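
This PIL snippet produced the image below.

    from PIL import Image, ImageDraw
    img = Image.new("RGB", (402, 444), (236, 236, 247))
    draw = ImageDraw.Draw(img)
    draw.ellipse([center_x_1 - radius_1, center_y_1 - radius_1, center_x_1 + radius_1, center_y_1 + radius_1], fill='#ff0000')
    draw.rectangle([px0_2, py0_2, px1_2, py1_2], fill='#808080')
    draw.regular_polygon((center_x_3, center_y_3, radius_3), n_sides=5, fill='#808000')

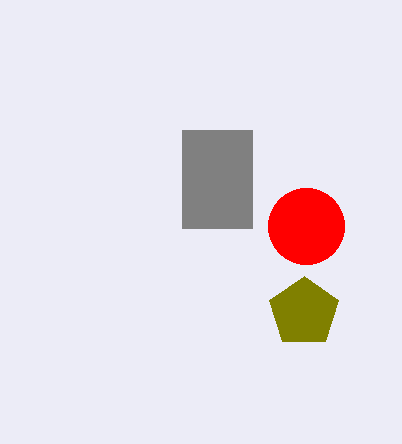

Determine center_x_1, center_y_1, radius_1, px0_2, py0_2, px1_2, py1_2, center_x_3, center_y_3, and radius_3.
center_x_1 = 306
center_y_1 = 226
radius_1 = 38
px0_2 = 182
py0_2 = 130
px1_2 = 252
py1_2 = 228
center_x_3 = 304
center_y_3 = 312
radius_3 = 36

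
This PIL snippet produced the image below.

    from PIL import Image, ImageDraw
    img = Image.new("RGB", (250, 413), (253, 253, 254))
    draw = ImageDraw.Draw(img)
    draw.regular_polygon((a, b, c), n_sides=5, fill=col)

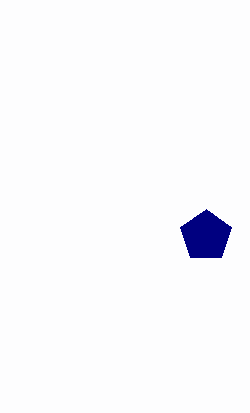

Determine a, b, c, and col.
a = 206
b = 236
c = 27
col = 'navy'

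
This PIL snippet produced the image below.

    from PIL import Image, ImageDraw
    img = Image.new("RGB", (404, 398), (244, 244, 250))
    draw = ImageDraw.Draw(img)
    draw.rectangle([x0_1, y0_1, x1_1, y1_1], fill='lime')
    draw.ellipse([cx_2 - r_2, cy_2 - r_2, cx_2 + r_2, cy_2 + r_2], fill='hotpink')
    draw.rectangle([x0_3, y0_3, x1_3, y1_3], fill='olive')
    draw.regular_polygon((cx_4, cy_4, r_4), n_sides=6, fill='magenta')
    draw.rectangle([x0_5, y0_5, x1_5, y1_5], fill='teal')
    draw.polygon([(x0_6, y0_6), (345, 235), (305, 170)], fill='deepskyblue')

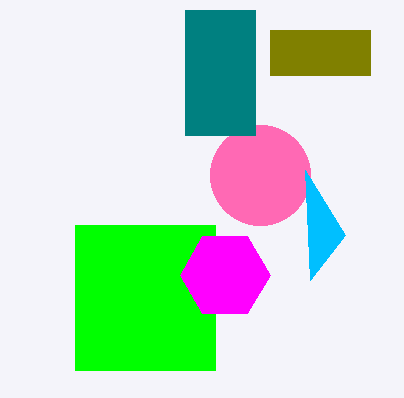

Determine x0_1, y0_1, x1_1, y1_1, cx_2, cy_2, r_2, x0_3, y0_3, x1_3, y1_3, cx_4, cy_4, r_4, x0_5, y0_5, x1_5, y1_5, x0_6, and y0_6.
x0_1 = 75; y0_1 = 225; x1_1 = 215; y1_1 = 370; cx_2 = 260; cy_2 = 175; r_2 = 50; x0_3 = 270; y0_3 = 30; x1_3 = 370; y1_3 = 75; cx_4 = 225; cy_4 = 275; r_4 = 45; x0_5 = 185; y0_5 = 10; x1_5 = 255; y1_5 = 135; x0_6 = 310; y0_6 = 280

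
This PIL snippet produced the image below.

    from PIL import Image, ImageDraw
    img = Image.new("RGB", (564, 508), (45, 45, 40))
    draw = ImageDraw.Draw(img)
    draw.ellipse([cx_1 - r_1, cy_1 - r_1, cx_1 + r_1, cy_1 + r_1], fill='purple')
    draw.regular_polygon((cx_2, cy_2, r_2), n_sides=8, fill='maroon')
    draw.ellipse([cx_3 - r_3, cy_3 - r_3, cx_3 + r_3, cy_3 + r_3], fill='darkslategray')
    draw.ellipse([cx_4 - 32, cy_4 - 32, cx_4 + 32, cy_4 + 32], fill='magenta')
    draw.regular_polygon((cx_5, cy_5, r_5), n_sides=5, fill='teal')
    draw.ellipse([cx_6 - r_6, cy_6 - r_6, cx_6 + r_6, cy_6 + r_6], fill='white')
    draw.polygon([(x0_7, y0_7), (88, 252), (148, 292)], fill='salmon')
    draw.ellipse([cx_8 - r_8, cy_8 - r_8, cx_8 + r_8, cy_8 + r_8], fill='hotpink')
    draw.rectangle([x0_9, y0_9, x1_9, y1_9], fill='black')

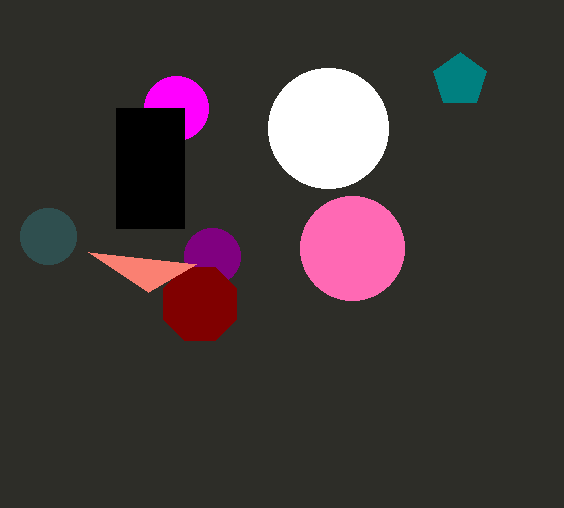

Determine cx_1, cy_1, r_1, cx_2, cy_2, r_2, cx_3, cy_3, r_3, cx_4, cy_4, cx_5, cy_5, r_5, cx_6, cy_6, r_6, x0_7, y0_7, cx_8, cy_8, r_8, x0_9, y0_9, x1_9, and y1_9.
cx_1 = 212
cy_1 = 256
r_1 = 28
cx_2 = 200
cy_2 = 304
r_2 = 40
cx_3 = 48
cy_3 = 236
r_3 = 28
cx_4 = 176
cy_4 = 108
cx_5 = 460
cy_5 = 80
r_5 = 28
cx_6 = 328
cy_6 = 128
r_6 = 60
x0_7 = 196
y0_7 = 264
cx_8 = 352
cy_8 = 248
r_8 = 52
x0_9 = 116
y0_9 = 108
x1_9 = 184
y1_9 = 228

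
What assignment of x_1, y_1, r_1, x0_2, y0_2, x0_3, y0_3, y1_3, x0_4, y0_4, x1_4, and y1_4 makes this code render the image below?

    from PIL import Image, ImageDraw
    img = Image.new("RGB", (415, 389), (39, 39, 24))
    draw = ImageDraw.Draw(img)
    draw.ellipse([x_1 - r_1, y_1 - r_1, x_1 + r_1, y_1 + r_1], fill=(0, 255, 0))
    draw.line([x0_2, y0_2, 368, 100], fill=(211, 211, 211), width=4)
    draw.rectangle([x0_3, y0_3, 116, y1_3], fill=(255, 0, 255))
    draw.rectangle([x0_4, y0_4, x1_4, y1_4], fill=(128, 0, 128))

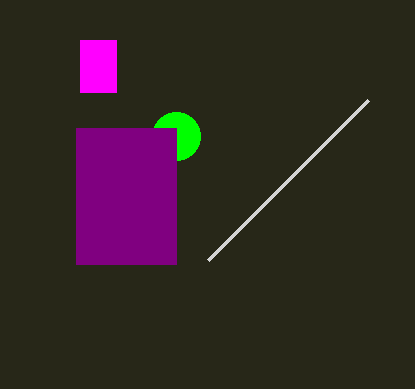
x_1 = 176
y_1 = 136
r_1 = 24
x0_2 = 208
y0_2 = 260
x0_3 = 80
y0_3 = 40
y1_3 = 92
x0_4 = 76
y0_4 = 128
x1_4 = 176
y1_4 = 264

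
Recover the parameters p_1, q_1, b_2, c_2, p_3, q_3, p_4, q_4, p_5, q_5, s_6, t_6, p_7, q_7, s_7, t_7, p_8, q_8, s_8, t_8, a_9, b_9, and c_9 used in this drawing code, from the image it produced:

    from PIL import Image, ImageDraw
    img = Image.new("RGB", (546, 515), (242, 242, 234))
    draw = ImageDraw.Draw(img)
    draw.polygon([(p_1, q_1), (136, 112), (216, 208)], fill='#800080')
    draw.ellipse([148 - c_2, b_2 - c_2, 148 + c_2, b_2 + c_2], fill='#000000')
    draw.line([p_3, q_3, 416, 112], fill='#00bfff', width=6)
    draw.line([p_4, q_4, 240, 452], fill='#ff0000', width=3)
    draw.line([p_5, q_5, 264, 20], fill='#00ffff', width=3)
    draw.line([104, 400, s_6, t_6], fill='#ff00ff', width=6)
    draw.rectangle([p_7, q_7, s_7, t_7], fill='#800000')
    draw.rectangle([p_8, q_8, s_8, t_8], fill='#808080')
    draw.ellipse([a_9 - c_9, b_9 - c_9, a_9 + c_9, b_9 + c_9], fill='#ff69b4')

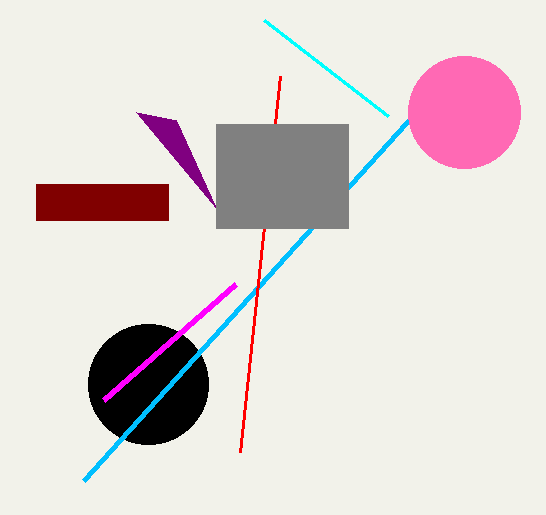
p_1 = 176, q_1 = 120, b_2 = 384, c_2 = 60, p_3 = 84, q_3 = 480, p_4 = 280, q_4 = 76, p_5 = 388, q_5 = 116, s_6 = 236, t_6 = 284, p_7 = 36, q_7 = 184, s_7 = 168, t_7 = 220, p_8 = 216, q_8 = 124, s_8 = 348, t_8 = 228, a_9 = 464, b_9 = 112, c_9 = 56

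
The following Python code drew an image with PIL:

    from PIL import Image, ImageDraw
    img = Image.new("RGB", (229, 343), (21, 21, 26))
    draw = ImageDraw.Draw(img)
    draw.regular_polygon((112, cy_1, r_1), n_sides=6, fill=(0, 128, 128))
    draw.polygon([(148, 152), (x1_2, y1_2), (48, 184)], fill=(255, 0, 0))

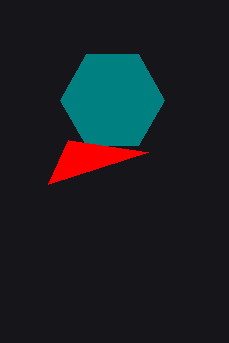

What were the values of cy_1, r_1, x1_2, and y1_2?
cy_1 = 100, r_1 = 52, x1_2 = 68, y1_2 = 140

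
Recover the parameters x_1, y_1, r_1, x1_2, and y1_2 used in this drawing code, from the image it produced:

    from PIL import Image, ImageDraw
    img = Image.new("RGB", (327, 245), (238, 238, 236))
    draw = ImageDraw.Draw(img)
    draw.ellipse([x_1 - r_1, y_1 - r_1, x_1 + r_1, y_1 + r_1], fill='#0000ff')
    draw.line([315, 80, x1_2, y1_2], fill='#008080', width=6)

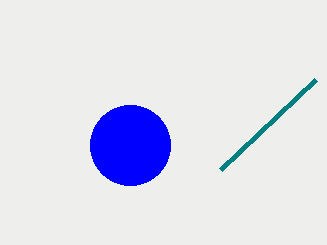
x_1 = 130
y_1 = 145
r_1 = 40
x1_2 = 220
y1_2 = 170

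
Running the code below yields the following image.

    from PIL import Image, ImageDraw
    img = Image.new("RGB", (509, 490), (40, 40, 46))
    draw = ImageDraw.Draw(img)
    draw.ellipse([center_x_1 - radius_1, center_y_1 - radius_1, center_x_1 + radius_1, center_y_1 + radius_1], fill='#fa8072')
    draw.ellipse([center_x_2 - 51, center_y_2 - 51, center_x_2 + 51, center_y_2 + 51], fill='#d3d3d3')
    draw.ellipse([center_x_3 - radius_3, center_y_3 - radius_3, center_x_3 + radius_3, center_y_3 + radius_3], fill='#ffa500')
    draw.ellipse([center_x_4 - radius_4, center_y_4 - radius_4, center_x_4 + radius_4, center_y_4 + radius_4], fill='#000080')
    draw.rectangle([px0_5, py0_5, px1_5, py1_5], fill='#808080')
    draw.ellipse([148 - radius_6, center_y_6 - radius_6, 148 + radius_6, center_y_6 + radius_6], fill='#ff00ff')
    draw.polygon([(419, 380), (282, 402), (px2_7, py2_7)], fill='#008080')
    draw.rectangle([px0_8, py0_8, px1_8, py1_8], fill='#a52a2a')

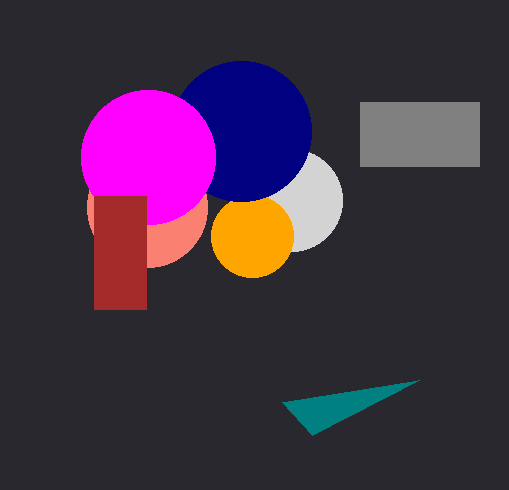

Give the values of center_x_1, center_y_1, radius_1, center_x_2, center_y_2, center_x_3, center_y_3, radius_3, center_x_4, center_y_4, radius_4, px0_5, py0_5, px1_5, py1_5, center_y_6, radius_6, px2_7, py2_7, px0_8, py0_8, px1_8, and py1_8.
center_x_1 = 147, center_y_1 = 207, radius_1 = 60, center_x_2 = 291, center_y_2 = 200, center_x_3 = 252, center_y_3 = 236, radius_3 = 41, center_x_4 = 241, center_y_4 = 131, radius_4 = 70, px0_5 = 360, py0_5 = 102, px1_5 = 479, py1_5 = 166, center_y_6 = 157, radius_6 = 67, px2_7 = 312, py2_7 = 435, px0_8 = 94, py0_8 = 196, px1_8 = 146, py1_8 = 309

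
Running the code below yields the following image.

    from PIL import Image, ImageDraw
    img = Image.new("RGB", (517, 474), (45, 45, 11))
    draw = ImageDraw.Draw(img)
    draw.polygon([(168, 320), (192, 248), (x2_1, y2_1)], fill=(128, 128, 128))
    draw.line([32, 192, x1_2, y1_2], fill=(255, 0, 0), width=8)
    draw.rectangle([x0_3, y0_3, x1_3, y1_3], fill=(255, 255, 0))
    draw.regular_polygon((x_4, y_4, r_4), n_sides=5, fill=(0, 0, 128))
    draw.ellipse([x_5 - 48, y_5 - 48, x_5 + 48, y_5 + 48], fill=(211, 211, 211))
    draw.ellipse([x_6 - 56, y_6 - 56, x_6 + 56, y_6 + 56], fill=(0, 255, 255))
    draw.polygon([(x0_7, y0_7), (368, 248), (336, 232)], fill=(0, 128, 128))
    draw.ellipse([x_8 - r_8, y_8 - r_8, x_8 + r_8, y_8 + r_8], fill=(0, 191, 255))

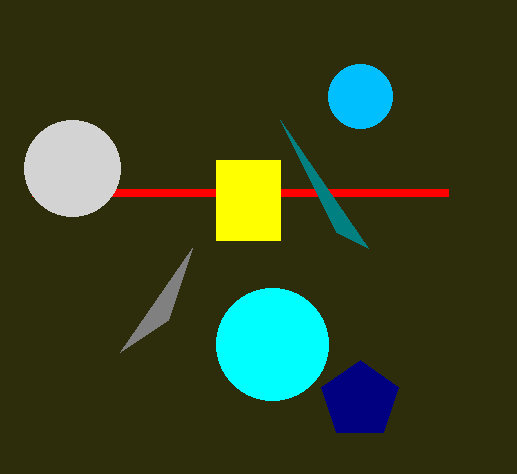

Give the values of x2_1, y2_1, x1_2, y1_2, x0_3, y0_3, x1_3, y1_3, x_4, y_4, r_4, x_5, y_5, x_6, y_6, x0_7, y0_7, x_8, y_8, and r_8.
x2_1 = 120, y2_1 = 352, x1_2 = 448, y1_2 = 192, x0_3 = 216, y0_3 = 160, x1_3 = 280, y1_3 = 240, x_4 = 360, y_4 = 400, r_4 = 40, x_5 = 72, y_5 = 168, x_6 = 272, y_6 = 344, x0_7 = 280, y0_7 = 120, x_8 = 360, y_8 = 96, r_8 = 32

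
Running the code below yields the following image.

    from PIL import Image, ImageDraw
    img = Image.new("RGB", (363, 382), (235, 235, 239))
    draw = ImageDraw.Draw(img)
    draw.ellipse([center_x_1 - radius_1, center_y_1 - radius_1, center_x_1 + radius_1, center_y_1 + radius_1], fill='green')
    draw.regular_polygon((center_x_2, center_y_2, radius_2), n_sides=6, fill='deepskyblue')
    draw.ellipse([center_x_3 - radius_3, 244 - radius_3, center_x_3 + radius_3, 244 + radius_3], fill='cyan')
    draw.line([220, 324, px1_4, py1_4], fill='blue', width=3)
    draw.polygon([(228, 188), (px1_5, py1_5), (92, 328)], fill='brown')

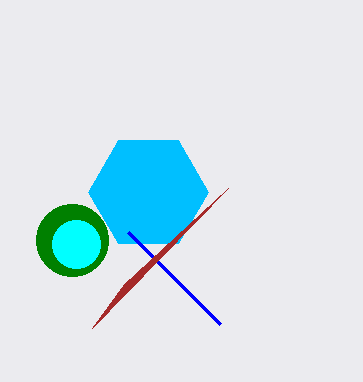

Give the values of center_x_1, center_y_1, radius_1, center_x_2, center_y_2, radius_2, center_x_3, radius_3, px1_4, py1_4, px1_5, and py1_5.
center_x_1 = 72
center_y_1 = 240
radius_1 = 36
center_x_2 = 148
center_y_2 = 192
radius_2 = 60
center_x_3 = 76
radius_3 = 24
px1_4 = 128
py1_4 = 232
px1_5 = 124
py1_5 = 284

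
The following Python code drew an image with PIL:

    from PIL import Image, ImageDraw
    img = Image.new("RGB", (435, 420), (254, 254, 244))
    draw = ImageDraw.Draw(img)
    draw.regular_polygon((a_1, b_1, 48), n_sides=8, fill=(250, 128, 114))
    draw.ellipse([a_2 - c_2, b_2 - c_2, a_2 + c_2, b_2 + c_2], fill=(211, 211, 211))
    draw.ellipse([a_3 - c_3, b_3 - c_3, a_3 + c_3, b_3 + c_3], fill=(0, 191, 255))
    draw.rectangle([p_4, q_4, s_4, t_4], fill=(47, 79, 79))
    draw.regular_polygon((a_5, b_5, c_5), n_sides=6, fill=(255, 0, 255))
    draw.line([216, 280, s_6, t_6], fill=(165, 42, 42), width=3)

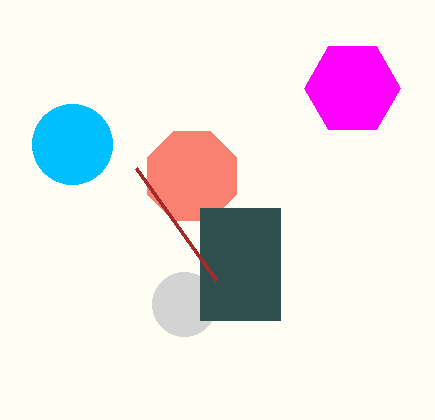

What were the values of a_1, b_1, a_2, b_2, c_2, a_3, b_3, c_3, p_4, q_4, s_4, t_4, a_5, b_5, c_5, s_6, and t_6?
a_1 = 192; b_1 = 176; a_2 = 184; b_2 = 304; c_2 = 32; a_3 = 72; b_3 = 144; c_3 = 40; p_4 = 200; q_4 = 208; s_4 = 280; t_4 = 320; a_5 = 352; b_5 = 88; c_5 = 48; s_6 = 136; t_6 = 168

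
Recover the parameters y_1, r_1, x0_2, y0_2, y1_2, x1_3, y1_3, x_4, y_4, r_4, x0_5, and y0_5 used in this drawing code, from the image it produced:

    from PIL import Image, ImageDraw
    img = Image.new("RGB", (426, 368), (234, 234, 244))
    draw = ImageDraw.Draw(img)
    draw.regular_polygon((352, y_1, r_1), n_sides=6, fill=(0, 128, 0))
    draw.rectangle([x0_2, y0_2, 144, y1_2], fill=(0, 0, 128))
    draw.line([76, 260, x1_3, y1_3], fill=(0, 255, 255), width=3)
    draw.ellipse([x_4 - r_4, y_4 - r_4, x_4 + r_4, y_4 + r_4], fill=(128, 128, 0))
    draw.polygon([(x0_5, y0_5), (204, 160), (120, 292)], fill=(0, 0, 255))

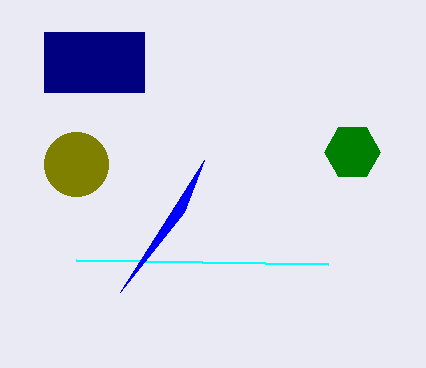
y_1 = 152; r_1 = 28; x0_2 = 44; y0_2 = 32; y1_2 = 92; x1_3 = 328; y1_3 = 264; x_4 = 76; y_4 = 164; r_4 = 32; x0_5 = 184; y0_5 = 212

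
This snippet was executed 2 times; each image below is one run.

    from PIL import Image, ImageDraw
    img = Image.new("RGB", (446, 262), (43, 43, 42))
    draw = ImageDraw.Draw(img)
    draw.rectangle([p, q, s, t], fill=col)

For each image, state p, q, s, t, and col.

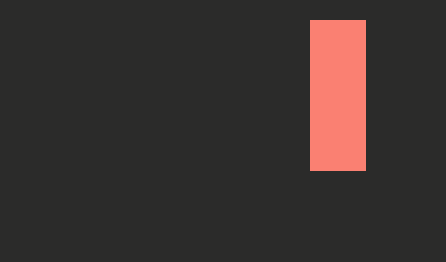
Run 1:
p = 310; q = 20; s = 365; t = 170; col = 'salmon'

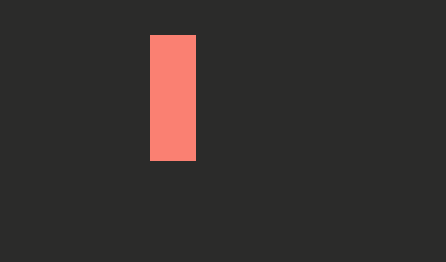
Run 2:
p = 150; q = 35; s = 195; t = 160; col = 'salmon'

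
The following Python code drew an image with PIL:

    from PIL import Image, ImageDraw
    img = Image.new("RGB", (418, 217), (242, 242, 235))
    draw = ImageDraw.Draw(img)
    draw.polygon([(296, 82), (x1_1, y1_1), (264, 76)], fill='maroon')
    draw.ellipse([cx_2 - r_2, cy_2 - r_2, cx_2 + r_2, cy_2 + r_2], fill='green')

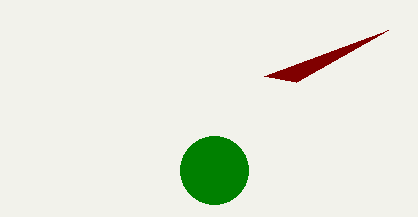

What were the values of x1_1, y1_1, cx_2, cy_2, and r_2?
x1_1 = 388, y1_1 = 30, cx_2 = 214, cy_2 = 170, r_2 = 34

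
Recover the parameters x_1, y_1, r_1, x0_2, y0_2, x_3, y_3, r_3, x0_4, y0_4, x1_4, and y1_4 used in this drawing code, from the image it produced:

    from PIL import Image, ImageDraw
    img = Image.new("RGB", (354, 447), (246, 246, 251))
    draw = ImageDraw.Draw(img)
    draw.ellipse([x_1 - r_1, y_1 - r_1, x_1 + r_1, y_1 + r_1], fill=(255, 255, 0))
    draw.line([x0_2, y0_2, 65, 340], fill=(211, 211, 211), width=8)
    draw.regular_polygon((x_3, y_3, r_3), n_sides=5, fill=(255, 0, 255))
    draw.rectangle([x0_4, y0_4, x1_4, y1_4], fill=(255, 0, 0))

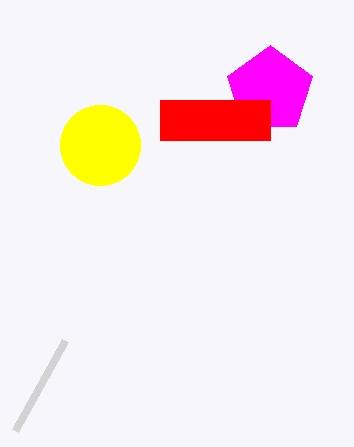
x_1 = 100; y_1 = 145; r_1 = 40; x0_2 = 15; y0_2 = 430; x_3 = 270; y_3 = 90; r_3 = 45; x0_4 = 160; y0_4 = 100; x1_4 = 270; y1_4 = 140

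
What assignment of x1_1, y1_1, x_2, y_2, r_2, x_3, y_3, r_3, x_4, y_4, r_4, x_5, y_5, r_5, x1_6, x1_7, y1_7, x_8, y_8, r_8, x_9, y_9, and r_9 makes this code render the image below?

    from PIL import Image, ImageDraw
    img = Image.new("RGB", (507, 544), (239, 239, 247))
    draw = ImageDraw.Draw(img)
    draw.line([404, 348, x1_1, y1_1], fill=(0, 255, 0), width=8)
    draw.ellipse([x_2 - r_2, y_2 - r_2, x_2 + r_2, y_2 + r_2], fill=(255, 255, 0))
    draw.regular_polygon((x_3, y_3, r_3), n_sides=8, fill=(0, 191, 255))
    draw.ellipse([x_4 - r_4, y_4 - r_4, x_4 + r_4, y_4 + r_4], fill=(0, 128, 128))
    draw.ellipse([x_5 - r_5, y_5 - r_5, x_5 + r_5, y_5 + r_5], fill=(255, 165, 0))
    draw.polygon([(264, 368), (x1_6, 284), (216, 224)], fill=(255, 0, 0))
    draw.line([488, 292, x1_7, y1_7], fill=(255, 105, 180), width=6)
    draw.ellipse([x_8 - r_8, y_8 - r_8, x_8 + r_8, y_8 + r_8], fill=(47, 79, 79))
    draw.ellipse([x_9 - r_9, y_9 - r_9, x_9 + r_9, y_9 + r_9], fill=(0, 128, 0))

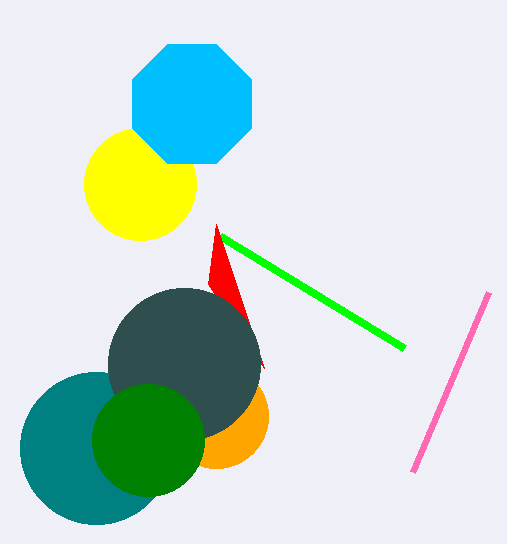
x1_1 = 220
y1_1 = 236
x_2 = 140
y_2 = 184
r_2 = 56
x_3 = 192
y_3 = 104
r_3 = 64
x_4 = 96
y_4 = 448
r_4 = 76
x_5 = 216
y_5 = 416
r_5 = 52
x1_6 = 208
x1_7 = 412
y1_7 = 472
x_8 = 184
y_8 = 364
r_8 = 76
x_9 = 148
y_9 = 440
r_9 = 56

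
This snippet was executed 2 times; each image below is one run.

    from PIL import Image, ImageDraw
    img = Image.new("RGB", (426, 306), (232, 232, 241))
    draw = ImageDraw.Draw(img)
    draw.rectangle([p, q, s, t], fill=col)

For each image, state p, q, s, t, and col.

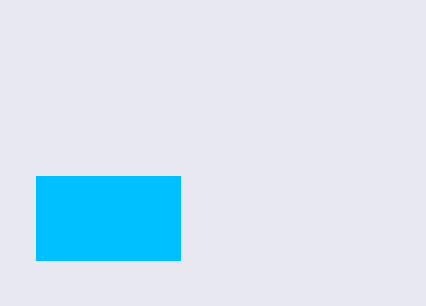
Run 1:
p = 36
q = 176
s = 180
t = 260
col = 'deepskyblue'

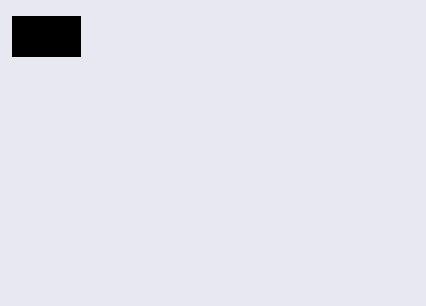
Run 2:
p = 12, q = 16, s = 80, t = 56, col = 'black'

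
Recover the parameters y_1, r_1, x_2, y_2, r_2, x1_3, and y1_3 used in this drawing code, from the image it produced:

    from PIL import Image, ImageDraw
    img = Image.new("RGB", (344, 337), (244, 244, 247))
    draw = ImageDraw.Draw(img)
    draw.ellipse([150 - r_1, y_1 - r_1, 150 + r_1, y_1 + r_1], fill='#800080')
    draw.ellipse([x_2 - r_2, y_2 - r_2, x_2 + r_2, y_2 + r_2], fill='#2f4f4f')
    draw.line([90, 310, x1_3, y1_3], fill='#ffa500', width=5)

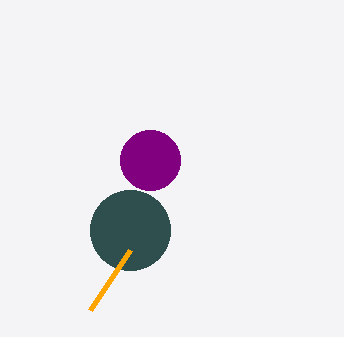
y_1 = 160, r_1 = 30, x_2 = 130, y_2 = 230, r_2 = 40, x1_3 = 130, y1_3 = 250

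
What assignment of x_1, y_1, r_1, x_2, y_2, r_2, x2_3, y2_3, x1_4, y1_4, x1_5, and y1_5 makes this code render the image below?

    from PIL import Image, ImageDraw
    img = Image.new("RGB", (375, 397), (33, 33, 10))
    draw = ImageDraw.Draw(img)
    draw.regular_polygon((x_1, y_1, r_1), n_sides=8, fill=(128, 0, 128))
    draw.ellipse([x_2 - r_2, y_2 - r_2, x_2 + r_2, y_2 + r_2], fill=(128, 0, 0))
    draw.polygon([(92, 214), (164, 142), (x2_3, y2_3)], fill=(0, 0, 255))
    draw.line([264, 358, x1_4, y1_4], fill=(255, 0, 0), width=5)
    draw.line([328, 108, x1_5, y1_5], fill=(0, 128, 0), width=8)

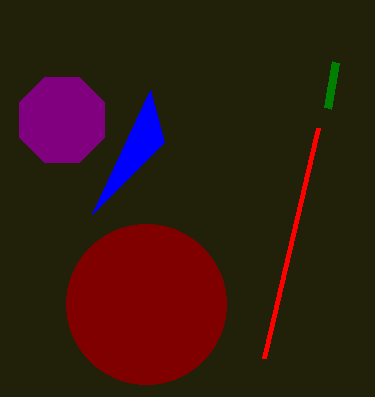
x_1 = 62; y_1 = 120; r_1 = 46; x_2 = 146; y_2 = 304; r_2 = 80; x2_3 = 150; y2_3 = 90; x1_4 = 318; y1_4 = 128; x1_5 = 336; y1_5 = 62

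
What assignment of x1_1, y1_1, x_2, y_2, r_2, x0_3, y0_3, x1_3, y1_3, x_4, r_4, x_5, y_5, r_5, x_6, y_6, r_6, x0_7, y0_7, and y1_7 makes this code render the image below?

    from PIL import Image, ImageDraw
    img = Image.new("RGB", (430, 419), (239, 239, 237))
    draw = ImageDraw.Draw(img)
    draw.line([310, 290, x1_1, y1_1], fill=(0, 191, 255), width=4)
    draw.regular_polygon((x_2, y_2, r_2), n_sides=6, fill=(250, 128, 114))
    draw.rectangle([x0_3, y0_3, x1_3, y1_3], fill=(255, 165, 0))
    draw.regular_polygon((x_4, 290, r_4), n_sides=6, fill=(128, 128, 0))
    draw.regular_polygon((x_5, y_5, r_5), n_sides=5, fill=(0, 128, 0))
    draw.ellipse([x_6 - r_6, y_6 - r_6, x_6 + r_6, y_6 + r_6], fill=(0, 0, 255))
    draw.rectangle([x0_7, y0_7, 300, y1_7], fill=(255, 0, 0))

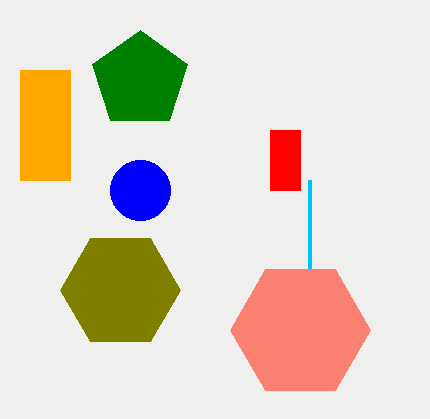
x1_1 = 310; y1_1 = 180; x_2 = 300; y_2 = 330; r_2 = 70; x0_3 = 20; y0_3 = 70; x1_3 = 70; y1_3 = 180; x_4 = 120; r_4 = 60; x_5 = 140; y_5 = 80; r_5 = 50; x_6 = 140; y_6 = 190; r_6 = 30; x0_7 = 270; y0_7 = 130; y1_7 = 190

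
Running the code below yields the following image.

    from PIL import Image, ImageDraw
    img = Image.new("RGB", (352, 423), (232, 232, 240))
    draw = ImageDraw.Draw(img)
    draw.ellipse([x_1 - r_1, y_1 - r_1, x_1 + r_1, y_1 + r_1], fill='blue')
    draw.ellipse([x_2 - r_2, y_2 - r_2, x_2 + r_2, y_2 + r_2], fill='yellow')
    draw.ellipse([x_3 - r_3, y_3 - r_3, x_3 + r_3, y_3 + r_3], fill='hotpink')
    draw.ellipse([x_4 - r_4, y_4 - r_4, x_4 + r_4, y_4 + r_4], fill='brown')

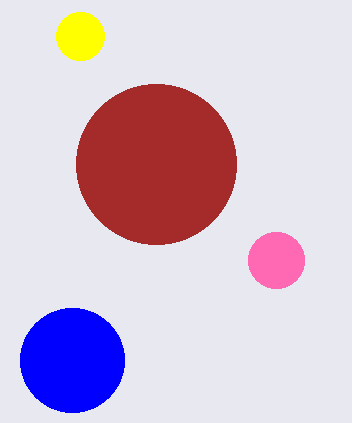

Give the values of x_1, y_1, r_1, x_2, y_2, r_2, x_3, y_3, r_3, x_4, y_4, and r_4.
x_1 = 72; y_1 = 360; r_1 = 52; x_2 = 80; y_2 = 36; r_2 = 24; x_3 = 276; y_3 = 260; r_3 = 28; x_4 = 156; y_4 = 164; r_4 = 80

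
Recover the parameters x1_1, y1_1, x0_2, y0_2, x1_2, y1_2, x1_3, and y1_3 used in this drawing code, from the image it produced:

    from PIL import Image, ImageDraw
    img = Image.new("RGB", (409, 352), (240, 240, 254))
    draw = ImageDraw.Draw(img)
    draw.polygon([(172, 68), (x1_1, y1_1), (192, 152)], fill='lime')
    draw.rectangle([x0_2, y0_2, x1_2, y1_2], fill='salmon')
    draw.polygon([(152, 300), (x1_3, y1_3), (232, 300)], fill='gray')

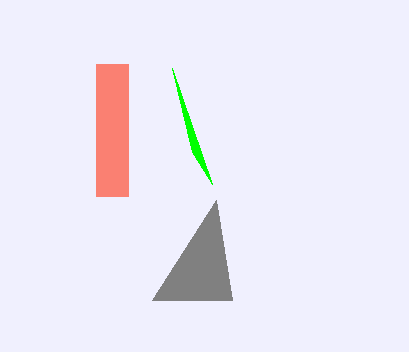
x1_1 = 212
y1_1 = 184
x0_2 = 96
y0_2 = 64
x1_2 = 128
y1_2 = 196
x1_3 = 216
y1_3 = 200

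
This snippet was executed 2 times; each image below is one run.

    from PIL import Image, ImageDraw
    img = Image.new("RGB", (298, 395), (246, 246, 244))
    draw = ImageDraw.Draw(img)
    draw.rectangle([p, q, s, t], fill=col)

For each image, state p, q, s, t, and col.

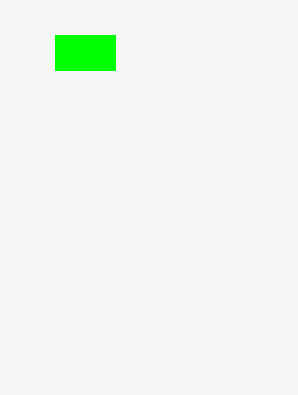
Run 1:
p = 55; q = 35; s = 115; t = 70; col = 'lime'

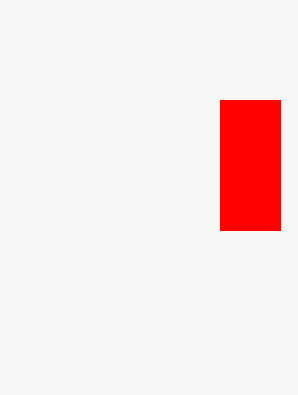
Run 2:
p = 220; q = 100; s = 280; t = 230; col = 'red'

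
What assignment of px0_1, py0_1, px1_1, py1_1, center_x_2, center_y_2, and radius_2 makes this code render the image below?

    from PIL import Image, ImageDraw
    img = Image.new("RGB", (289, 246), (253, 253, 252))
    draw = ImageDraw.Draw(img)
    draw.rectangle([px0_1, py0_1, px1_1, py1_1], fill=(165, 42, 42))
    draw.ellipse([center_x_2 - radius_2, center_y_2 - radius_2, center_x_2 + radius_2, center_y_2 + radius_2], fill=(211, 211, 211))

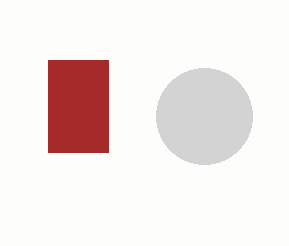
px0_1 = 48
py0_1 = 60
px1_1 = 108
py1_1 = 152
center_x_2 = 204
center_y_2 = 116
radius_2 = 48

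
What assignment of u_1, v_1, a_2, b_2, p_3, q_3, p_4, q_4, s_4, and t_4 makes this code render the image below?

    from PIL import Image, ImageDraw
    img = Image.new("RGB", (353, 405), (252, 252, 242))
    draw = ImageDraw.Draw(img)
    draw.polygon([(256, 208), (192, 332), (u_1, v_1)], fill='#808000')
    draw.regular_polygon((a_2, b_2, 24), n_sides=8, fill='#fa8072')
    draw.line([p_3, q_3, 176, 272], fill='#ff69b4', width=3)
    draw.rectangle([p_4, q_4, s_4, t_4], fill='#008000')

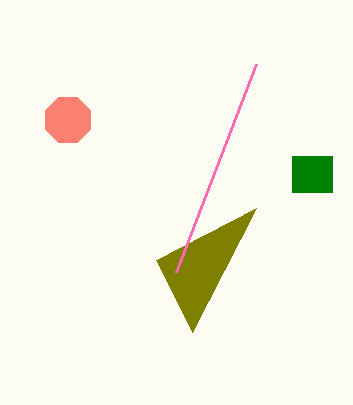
u_1 = 156
v_1 = 260
a_2 = 68
b_2 = 120
p_3 = 256
q_3 = 64
p_4 = 292
q_4 = 156
s_4 = 332
t_4 = 192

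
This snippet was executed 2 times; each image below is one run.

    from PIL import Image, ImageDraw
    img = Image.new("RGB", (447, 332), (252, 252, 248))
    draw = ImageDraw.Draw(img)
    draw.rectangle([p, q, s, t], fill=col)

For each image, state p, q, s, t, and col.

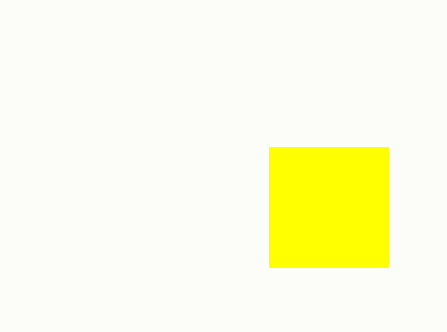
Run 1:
p = 269, q = 147, s = 388, t = 267, col = 'yellow'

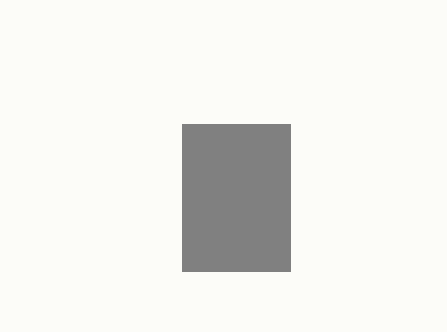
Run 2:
p = 182; q = 124; s = 290; t = 271; col = 'gray'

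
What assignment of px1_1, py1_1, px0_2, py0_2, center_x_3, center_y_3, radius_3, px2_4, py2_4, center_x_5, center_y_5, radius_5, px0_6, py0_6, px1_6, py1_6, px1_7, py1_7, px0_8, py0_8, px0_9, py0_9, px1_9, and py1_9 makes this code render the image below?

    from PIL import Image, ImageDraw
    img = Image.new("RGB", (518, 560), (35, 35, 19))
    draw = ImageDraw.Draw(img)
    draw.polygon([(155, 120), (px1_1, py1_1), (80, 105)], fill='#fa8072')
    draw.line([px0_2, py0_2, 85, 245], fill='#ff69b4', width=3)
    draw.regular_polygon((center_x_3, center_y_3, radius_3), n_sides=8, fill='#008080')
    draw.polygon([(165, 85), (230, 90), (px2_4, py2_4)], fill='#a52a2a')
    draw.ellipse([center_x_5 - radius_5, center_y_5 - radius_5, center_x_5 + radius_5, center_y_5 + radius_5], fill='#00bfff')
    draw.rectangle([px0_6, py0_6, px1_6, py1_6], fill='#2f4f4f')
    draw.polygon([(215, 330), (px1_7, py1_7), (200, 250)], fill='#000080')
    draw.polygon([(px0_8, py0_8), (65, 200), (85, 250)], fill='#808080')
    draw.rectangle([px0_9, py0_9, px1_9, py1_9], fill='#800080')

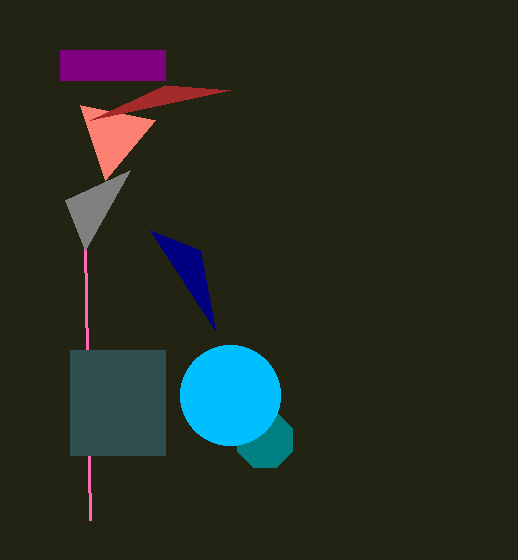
px1_1 = 105; py1_1 = 180; px0_2 = 90; py0_2 = 520; center_x_3 = 265; center_y_3 = 440; radius_3 = 30; px2_4 = 90; py2_4 = 120; center_x_5 = 230; center_y_5 = 395; radius_5 = 50; px0_6 = 70; py0_6 = 350; px1_6 = 165; py1_6 = 455; px1_7 = 150; py1_7 = 230; px0_8 = 130; py0_8 = 170; px0_9 = 60; py0_9 = 50; px1_9 = 165; py1_9 = 80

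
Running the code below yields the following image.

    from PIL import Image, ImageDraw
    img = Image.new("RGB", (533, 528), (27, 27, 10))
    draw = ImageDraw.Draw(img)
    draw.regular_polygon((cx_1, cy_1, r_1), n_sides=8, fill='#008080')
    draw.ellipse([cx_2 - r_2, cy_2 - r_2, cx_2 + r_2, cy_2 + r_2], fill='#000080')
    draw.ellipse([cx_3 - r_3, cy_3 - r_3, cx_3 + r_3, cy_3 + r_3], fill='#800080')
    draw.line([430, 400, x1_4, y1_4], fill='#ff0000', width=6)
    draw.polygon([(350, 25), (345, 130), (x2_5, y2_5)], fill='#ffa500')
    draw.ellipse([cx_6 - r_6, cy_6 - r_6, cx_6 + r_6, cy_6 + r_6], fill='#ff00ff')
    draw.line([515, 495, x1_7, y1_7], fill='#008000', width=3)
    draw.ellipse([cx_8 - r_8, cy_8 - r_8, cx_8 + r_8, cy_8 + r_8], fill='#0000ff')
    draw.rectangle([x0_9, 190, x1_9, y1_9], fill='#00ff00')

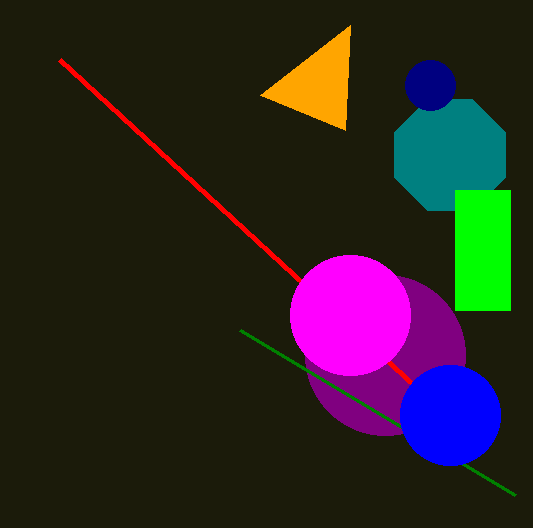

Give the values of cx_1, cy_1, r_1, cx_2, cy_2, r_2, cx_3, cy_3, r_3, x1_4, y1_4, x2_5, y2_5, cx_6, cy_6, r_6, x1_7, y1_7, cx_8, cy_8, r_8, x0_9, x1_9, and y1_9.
cx_1 = 450; cy_1 = 155; r_1 = 60; cx_2 = 430; cy_2 = 85; r_2 = 25; cx_3 = 385; cy_3 = 355; r_3 = 80; x1_4 = 60; y1_4 = 60; x2_5 = 260; y2_5 = 95; cx_6 = 350; cy_6 = 315; r_6 = 60; x1_7 = 240; y1_7 = 330; cx_8 = 450; cy_8 = 415; r_8 = 50; x0_9 = 455; x1_9 = 510; y1_9 = 310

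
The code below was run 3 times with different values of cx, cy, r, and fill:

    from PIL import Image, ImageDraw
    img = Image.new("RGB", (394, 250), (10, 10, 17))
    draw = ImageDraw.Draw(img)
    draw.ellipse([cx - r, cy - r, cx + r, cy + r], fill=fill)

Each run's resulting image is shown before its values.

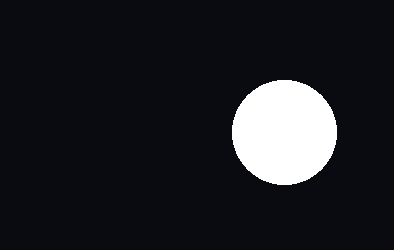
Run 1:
cx = 284, cy = 132, r = 52, fill = 'white'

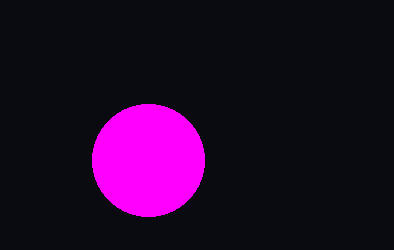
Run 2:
cx = 148; cy = 160; r = 56; fill = 'magenta'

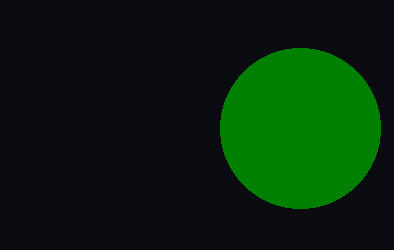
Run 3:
cx = 300
cy = 128
r = 80
fill = 'green'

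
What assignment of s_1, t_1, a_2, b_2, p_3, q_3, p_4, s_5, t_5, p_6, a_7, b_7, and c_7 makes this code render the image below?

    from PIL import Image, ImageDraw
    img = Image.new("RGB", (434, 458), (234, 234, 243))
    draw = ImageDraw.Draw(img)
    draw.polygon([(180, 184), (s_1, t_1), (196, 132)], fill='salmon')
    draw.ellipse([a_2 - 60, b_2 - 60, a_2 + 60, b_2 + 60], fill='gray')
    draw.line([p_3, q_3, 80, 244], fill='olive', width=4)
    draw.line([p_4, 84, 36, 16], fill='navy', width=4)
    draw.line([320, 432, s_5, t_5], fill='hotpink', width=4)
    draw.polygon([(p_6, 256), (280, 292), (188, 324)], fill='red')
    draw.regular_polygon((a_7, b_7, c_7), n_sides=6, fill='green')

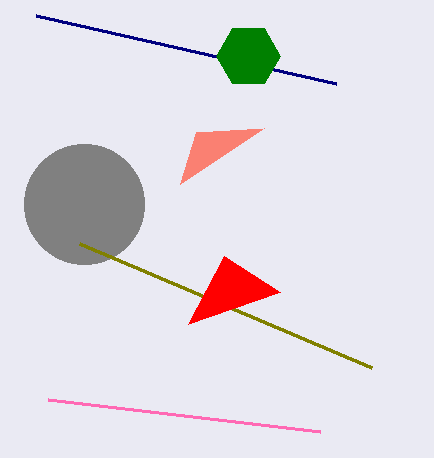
s_1 = 264, t_1 = 128, a_2 = 84, b_2 = 204, p_3 = 372, q_3 = 368, p_4 = 336, s_5 = 48, t_5 = 400, p_6 = 224, a_7 = 248, b_7 = 56, c_7 = 32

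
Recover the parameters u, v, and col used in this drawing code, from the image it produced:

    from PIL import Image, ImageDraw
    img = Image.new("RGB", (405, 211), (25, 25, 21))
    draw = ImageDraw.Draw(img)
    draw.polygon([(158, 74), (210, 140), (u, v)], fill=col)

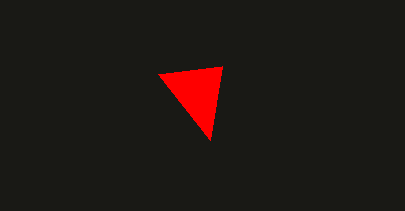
u = 222; v = 66; col = 'red'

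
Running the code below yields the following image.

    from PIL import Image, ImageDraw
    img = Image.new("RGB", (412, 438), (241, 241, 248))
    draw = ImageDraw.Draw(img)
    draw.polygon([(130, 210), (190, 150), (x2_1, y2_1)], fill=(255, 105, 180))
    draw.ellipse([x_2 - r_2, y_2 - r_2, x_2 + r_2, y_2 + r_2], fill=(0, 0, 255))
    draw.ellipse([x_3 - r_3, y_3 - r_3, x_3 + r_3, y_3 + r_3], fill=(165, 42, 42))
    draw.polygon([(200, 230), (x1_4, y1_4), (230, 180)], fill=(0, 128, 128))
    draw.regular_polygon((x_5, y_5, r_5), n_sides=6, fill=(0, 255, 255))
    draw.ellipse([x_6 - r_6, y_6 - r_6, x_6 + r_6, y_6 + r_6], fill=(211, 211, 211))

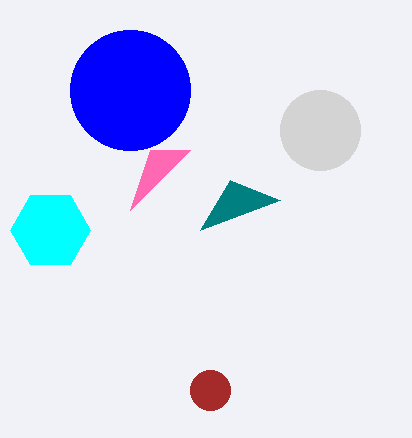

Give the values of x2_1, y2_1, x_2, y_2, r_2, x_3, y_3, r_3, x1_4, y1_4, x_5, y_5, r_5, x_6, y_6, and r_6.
x2_1 = 150; y2_1 = 150; x_2 = 130; y_2 = 90; r_2 = 60; x_3 = 210; y_3 = 390; r_3 = 20; x1_4 = 280; y1_4 = 200; x_5 = 50; y_5 = 230; r_5 = 40; x_6 = 320; y_6 = 130; r_6 = 40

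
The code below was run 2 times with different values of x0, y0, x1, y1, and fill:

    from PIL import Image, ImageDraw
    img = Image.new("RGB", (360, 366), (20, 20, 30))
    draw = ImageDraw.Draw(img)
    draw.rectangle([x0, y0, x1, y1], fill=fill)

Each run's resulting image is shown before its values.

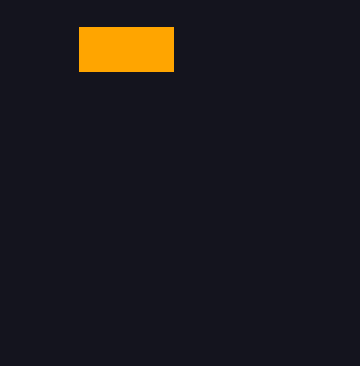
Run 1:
x0 = 79, y0 = 27, x1 = 173, y1 = 71, fill = 'orange'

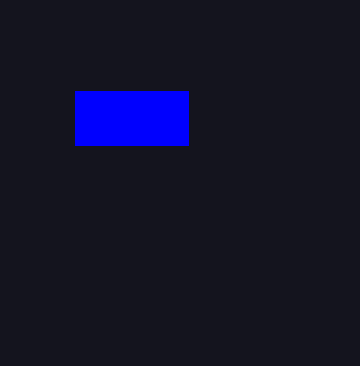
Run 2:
x0 = 75
y0 = 91
x1 = 188
y1 = 145
fill = 'blue'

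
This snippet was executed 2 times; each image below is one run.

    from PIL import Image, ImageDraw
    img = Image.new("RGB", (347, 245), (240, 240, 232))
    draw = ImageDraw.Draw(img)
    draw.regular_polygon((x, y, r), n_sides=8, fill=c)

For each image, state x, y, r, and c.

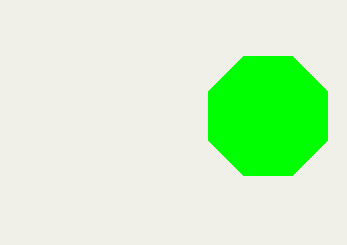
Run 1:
x = 268, y = 116, r = 64, c = 'lime'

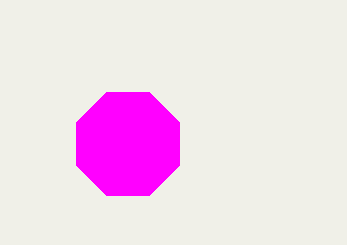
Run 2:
x = 128, y = 144, r = 56, c = 'magenta'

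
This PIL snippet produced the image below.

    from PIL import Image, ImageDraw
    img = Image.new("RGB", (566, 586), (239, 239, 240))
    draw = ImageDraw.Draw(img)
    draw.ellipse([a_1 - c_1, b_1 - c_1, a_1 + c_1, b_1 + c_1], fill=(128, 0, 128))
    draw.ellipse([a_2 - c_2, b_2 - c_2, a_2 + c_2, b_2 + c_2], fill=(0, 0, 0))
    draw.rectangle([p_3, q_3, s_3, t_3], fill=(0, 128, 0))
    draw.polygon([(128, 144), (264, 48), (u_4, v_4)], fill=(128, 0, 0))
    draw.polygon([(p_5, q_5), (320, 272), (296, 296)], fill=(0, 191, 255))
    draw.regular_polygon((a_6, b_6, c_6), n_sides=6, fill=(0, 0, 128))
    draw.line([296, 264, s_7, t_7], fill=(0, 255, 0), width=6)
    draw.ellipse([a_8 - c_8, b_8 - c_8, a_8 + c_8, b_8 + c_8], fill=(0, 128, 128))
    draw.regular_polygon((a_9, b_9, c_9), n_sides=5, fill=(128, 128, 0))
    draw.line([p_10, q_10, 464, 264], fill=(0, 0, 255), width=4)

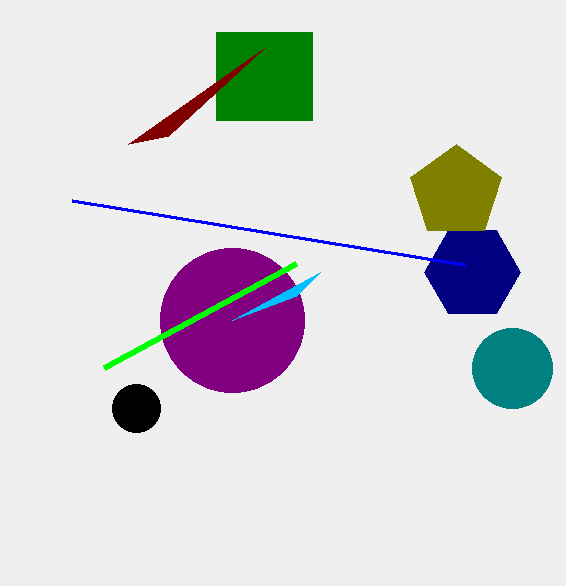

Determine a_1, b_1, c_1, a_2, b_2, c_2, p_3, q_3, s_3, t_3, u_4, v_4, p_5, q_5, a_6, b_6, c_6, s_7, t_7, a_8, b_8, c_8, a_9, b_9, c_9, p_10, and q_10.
a_1 = 232; b_1 = 320; c_1 = 72; a_2 = 136; b_2 = 408; c_2 = 24; p_3 = 216; q_3 = 32; s_3 = 312; t_3 = 120; u_4 = 168; v_4 = 136; p_5 = 232; q_5 = 320; a_6 = 472; b_6 = 272; c_6 = 48; s_7 = 104; t_7 = 368; a_8 = 512; b_8 = 368; c_8 = 40; a_9 = 456; b_9 = 192; c_9 = 48; p_10 = 72; q_10 = 200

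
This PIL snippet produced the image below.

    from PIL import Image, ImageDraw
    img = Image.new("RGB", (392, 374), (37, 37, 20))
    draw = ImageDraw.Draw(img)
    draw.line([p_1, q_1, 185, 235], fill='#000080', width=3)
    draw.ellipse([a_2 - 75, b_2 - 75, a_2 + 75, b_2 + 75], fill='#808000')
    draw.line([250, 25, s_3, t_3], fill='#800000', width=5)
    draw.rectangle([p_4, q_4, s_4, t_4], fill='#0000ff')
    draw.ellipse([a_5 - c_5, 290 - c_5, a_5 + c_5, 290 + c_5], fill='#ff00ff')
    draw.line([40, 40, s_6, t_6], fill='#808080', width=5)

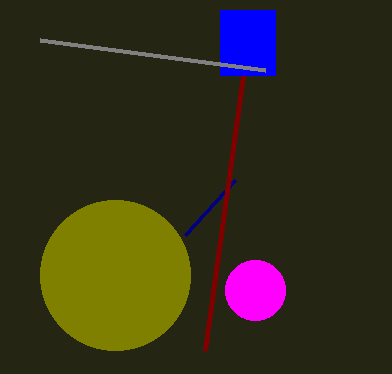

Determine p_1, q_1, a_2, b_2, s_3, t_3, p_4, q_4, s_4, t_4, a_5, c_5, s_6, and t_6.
p_1 = 235
q_1 = 180
a_2 = 115
b_2 = 275
s_3 = 205
t_3 = 350
p_4 = 220
q_4 = 10
s_4 = 275
t_4 = 75
a_5 = 255
c_5 = 30
s_6 = 265
t_6 = 70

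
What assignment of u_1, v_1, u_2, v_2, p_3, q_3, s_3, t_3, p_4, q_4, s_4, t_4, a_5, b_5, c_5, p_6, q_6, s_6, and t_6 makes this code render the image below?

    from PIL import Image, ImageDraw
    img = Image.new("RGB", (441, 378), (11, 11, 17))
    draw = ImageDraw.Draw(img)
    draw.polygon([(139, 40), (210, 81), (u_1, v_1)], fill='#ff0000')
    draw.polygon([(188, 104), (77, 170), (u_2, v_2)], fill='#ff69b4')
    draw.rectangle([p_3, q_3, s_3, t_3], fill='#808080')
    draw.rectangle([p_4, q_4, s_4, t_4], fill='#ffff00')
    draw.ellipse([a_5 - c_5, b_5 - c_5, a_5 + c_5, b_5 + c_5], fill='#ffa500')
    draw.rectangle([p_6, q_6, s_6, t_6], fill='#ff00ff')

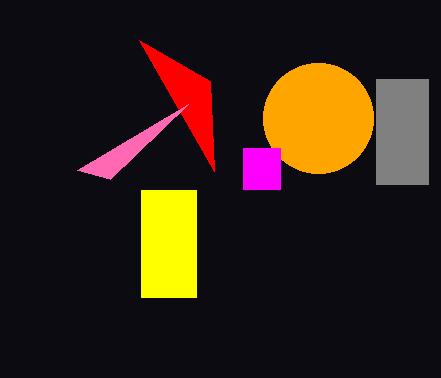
u_1 = 214
v_1 = 171
u_2 = 110
v_2 = 179
p_3 = 376
q_3 = 79
s_3 = 428
t_3 = 184
p_4 = 141
q_4 = 190
s_4 = 196
t_4 = 297
a_5 = 318
b_5 = 118
c_5 = 55
p_6 = 243
q_6 = 148
s_6 = 280
t_6 = 189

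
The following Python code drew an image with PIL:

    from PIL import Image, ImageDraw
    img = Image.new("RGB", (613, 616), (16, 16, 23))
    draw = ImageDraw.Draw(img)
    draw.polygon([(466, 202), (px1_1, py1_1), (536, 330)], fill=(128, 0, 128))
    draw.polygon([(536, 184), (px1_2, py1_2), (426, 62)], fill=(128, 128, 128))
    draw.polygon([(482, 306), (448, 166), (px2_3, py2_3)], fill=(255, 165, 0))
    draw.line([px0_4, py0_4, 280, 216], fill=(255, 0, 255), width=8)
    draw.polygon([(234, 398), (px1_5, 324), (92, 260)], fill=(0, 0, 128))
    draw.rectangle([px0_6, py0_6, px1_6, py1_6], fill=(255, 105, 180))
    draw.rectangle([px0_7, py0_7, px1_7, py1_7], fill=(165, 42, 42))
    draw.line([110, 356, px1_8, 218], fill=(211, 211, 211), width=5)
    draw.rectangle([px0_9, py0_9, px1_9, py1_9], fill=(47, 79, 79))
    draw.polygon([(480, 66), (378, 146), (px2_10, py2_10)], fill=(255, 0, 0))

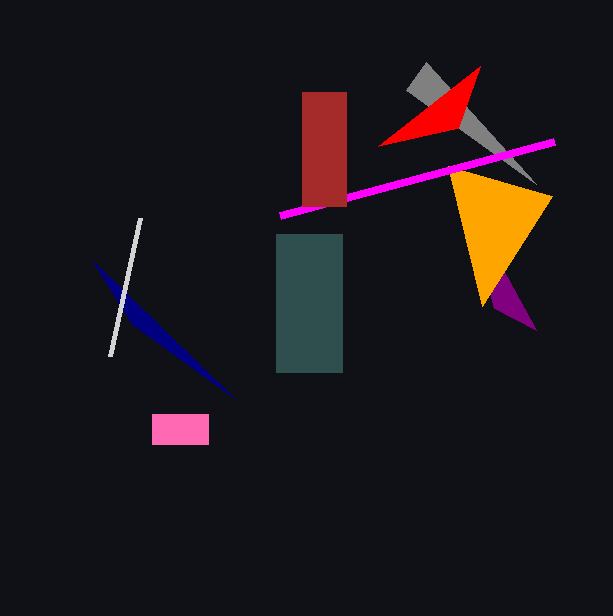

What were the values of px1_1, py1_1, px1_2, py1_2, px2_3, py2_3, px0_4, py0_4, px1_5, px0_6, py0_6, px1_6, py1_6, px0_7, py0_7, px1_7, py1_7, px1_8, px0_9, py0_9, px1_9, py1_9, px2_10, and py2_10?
px1_1 = 494
py1_1 = 308
px1_2 = 406
py1_2 = 90
px2_3 = 552
py2_3 = 196
px0_4 = 554
py0_4 = 142
px1_5 = 132
px0_6 = 152
py0_6 = 414
px1_6 = 208
py1_6 = 444
px0_7 = 302
py0_7 = 92
px1_7 = 346
py1_7 = 206
px1_8 = 140
px0_9 = 276
py0_9 = 234
px1_9 = 342
py1_9 = 372
px2_10 = 458
py2_10 = 128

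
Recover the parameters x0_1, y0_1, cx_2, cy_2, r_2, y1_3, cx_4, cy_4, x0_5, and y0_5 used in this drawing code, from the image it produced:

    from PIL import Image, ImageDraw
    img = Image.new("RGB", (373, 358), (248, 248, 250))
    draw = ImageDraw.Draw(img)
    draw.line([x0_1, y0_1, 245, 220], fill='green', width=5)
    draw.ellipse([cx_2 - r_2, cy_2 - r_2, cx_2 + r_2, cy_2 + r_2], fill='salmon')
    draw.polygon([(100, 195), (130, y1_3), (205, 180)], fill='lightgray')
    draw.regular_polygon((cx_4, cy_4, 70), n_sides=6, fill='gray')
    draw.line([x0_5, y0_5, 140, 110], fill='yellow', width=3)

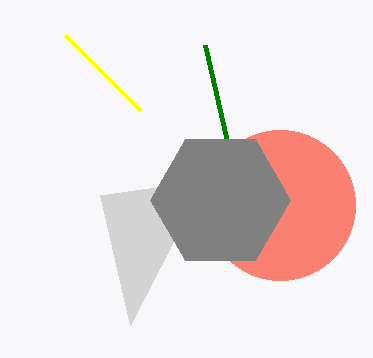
x0_1 = 205, y0_1 = 45, cx_2 = 280, cy_2 = 205, r_2 = 75, y1_3 = 325, cx_4 = 220, cy_4 = 200, x0_5 = 65, y0_5 = 35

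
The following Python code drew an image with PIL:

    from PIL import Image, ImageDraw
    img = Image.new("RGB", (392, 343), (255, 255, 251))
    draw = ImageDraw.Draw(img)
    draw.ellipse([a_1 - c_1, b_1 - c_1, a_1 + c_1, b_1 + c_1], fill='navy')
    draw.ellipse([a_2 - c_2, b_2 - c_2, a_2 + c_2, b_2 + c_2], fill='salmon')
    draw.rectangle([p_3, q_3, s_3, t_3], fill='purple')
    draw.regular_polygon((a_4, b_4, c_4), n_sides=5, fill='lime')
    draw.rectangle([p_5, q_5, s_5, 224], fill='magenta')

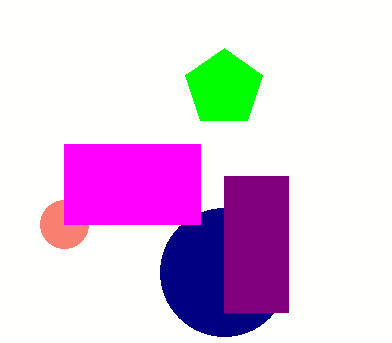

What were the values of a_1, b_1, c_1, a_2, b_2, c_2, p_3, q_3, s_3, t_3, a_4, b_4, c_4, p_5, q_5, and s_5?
a_1 = 224, b_1 = 272, c_1 = 64, a_2 = 64, b_2 = 224, c_2 = 24, p_3 = 224, q_3 = 176, s_3 = 288, t_3 = 312, a_4 = 224, b_4 = 88, c_4 = 40, p_5 = 64, q_5 = 144, s_5 = 200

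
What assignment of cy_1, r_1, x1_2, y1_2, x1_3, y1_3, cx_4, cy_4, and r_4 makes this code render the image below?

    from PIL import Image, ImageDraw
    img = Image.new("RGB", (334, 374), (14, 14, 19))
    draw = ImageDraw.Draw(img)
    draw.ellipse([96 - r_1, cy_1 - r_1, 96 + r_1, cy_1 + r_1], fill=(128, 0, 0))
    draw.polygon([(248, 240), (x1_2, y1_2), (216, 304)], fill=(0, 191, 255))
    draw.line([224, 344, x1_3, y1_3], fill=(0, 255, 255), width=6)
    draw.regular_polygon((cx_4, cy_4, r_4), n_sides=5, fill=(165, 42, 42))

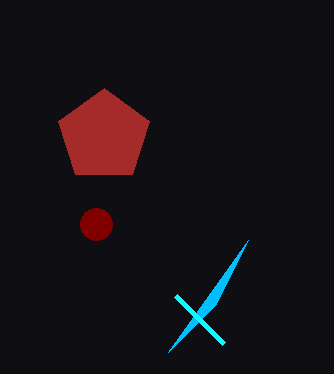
cy_1 = 224
r_1 = 16
x1_2 = 168
y1_2 = 352
x1_3 = 176
y1_3 = 296
cx_4 = 104
cy_4 = 136
r_4 = 48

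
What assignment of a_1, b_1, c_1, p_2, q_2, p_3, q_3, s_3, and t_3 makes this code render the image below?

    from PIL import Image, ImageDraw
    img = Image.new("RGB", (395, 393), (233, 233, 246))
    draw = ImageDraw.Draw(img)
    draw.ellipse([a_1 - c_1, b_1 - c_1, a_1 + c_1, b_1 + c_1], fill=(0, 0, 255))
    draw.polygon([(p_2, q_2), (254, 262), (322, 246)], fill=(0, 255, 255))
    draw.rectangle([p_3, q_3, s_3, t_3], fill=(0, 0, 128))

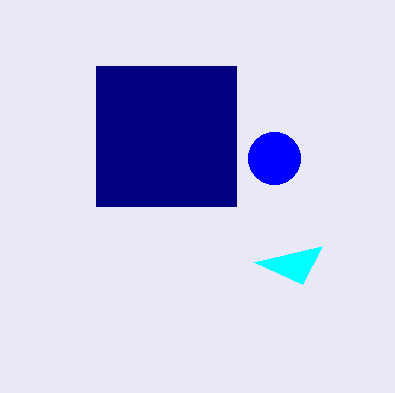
a_1 = 274
b_1 = 158
c_1 = 26
p_2 = 302
q_2 = 284
p_3 = 96
q_3 = 66
s_3 = 236
t_3 = 206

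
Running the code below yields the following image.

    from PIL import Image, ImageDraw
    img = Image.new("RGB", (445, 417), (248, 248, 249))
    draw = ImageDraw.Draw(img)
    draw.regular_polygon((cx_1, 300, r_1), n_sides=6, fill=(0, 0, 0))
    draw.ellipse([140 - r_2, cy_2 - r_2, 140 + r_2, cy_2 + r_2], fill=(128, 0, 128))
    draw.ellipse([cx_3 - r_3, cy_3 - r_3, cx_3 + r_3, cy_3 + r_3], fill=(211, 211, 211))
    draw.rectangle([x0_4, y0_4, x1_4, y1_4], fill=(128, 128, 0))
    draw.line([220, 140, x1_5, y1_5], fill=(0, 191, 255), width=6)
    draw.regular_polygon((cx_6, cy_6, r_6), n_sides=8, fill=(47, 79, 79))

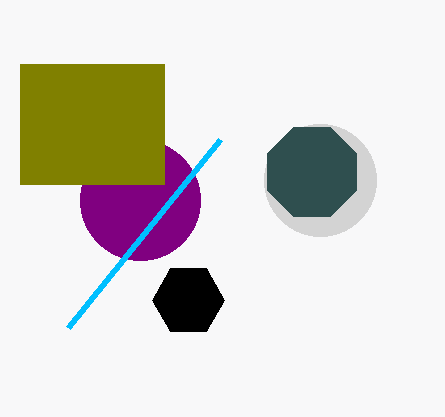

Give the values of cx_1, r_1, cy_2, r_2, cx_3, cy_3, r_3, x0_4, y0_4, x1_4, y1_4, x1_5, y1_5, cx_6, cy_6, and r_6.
cx_1 = 188, r_1 = 36, cy_2 = 200, r_2 = 60, cx_3 = 320, cy_3 = 180, r_3 = 56, x0_4 = 20, y0_4 = 64, x1_4 = 164, y1_4 = 184, x1_5 = 68, y1_5 = 328, cx_6 = 312, cy_6 = 172, r_6 = 48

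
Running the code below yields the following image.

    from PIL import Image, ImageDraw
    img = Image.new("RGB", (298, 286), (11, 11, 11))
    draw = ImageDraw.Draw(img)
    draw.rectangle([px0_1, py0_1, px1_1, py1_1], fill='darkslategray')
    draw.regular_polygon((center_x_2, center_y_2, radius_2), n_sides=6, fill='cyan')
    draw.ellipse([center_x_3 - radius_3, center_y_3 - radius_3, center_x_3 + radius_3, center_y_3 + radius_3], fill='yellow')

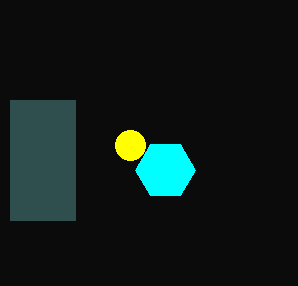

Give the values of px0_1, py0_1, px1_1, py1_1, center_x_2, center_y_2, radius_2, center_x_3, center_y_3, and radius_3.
px0_1 = 10
py0_1 = 100
px1_1 = 75
py1_1 = 220
center_x_2 = 165
center_y_2 = 170
radius_2 = 30
center_x_3 = 130
center_y_3 = 145
radius_3 = 15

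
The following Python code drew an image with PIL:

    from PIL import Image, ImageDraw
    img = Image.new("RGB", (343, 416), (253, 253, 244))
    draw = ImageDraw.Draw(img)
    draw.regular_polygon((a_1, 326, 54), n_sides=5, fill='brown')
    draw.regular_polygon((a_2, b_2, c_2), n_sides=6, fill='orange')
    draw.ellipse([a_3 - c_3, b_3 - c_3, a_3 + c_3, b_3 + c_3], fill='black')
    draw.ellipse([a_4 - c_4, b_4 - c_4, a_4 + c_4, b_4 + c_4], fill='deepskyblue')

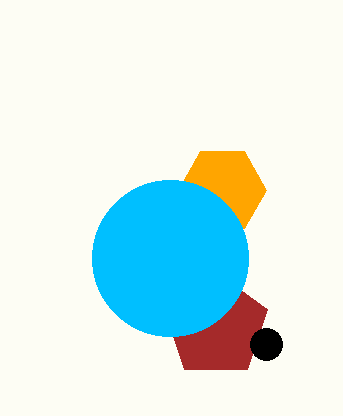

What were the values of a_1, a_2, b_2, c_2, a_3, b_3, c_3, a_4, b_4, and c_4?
a_1 = 216
a_2 = 222
b_2 = 190
c_2 = 44
a_3 = 266
b_3 = 344
c_3 = 16
a_4 = 170
b_4 = 258
c_4 = 78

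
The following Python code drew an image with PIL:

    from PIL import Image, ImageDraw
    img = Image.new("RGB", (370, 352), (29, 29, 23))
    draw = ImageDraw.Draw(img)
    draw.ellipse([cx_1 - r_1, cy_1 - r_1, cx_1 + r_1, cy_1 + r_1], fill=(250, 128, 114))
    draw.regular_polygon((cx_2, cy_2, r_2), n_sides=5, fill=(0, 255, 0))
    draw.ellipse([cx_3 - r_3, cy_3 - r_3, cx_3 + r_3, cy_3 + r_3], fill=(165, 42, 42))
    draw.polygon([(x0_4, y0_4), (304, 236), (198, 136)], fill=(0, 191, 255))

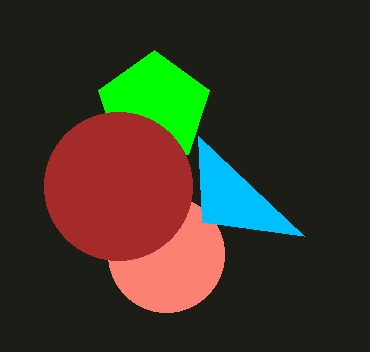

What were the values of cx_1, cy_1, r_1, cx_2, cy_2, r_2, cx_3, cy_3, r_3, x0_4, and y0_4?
cx_1 = 166, cy_1 = 254, r_1 = 58, cx_2 = 154, cy_2 = 108, r_2 = 58, cx_3 = 118, cy_3 = 186, r_3 = 74, x0_4 = 202, y0_4 = 222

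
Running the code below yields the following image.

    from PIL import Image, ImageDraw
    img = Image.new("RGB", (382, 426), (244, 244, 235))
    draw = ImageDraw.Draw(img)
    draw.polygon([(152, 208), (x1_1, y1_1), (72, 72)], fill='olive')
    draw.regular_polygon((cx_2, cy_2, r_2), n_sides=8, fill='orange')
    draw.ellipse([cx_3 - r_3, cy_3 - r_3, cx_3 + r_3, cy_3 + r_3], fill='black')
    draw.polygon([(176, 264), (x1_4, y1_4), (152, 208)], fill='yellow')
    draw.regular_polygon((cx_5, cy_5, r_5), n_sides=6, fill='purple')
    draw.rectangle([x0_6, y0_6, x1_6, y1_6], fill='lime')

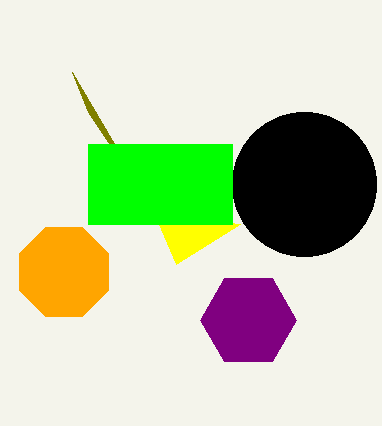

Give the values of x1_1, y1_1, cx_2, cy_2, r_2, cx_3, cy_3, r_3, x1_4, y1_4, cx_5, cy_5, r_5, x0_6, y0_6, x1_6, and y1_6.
x1_1 = 88, y1_1 = 112, cx_2 = 64, cy_2 = 272, r_2 = 48, cx_3 = 304, cy_3 = 184, r_3 = 72, x1_4 = 240, y1_4 = 224, cx_5 = 248, cy_5 = 320, r_5 = 48, x0_6 = 88, y0_6 = 144, x1_6 = 232, y1_6 = 224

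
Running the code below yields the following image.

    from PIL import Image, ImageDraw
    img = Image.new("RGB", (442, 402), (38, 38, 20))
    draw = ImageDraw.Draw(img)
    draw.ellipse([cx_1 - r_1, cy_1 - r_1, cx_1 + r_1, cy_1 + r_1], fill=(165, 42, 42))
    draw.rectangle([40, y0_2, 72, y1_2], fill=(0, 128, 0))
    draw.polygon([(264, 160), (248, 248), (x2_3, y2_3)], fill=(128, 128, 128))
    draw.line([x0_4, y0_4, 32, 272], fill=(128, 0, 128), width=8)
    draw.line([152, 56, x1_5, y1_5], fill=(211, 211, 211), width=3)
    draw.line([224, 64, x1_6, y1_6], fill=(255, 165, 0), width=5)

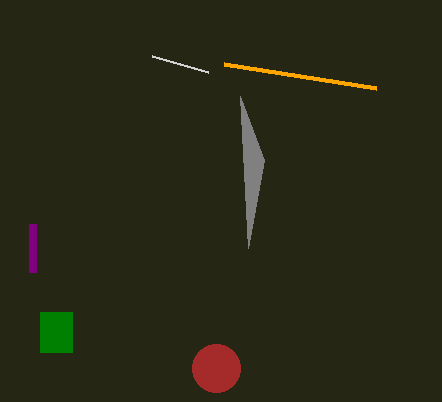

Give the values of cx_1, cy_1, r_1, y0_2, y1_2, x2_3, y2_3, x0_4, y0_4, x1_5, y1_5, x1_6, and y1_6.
cx_1 = 216; cy_1 = 368; r_1 = 24; y0_2 = 312; y1_2 = 352; x2_3 = 240; y2_3 = 96; x0_4 = 32; y0_4 = 224; x1_5 = 208; y1_5 = 72; x1_6 = 376; y1_6 = 88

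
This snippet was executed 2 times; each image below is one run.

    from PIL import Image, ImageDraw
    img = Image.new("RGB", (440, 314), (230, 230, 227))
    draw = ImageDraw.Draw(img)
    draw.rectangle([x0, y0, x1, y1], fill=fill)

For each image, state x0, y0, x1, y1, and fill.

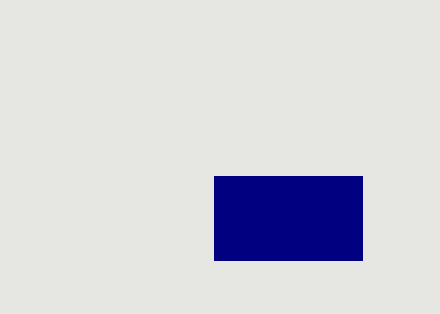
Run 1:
x0 = 214
y0 = 176
x1 = 362
y1 = 260
fill = 'navy'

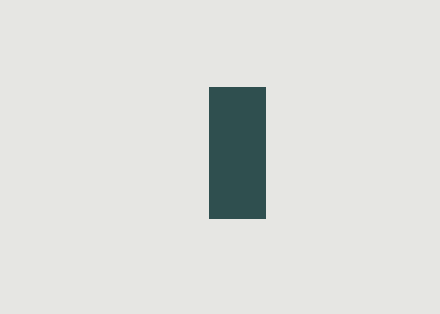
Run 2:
x0 = 209; y0 = 87; x1 = 265; y1 = 218; fill = 'darkslategray'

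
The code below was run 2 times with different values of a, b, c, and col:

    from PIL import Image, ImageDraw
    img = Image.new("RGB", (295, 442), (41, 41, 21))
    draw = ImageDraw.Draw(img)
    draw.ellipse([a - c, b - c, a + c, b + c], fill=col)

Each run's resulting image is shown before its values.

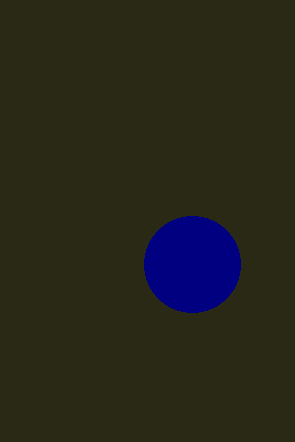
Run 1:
a = 192; b = 264; c = 48; col = 'navy'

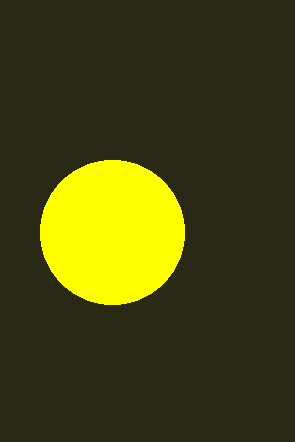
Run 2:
a = 112, b = 232, c = 72, col = 'yellow'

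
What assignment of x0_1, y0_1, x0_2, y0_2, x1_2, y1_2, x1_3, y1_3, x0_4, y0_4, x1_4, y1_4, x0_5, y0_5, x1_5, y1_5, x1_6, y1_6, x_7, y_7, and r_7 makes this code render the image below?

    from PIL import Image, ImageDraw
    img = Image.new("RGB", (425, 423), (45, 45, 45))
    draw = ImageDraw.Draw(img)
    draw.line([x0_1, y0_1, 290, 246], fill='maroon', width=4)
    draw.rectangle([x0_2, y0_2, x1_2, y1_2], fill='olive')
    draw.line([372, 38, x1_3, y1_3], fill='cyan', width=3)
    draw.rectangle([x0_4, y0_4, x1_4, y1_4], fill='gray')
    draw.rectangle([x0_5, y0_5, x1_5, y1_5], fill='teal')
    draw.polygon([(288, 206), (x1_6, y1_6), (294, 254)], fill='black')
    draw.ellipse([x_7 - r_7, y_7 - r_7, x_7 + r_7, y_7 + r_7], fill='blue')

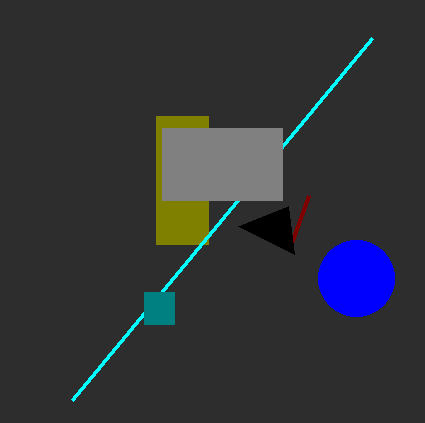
x0_1 = 308
y0_1 = 196
x0_2 = 156
y0_2 = 116
x1_2 = 208
y1_2 = 244
x1_3 = 72
y1_3 = 400
x0_4 = 162
y0_4 = 128
x1_4 = 282
y1_4 = 200
x0_5 = 144
y0_5 = 292
x1_5 = 174
y1_5 = 324
x1_6 = 238
y1_6 = 226
x_7 = 356
y_7 = 278
r_7 = 38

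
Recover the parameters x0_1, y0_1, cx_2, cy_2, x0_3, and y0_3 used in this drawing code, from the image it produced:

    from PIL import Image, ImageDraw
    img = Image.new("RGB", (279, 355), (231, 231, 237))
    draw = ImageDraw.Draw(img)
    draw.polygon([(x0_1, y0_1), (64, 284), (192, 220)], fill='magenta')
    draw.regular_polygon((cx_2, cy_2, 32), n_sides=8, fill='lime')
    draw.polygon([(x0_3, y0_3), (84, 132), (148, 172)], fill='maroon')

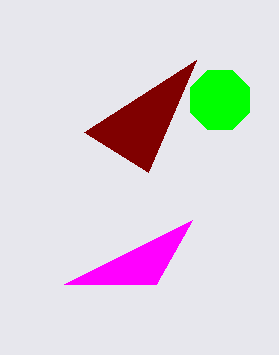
x0_1 = 156; y0_1 = 284; cx_2 = 220; cy_2 = 100; x0_3 = 196; y0_3 = 60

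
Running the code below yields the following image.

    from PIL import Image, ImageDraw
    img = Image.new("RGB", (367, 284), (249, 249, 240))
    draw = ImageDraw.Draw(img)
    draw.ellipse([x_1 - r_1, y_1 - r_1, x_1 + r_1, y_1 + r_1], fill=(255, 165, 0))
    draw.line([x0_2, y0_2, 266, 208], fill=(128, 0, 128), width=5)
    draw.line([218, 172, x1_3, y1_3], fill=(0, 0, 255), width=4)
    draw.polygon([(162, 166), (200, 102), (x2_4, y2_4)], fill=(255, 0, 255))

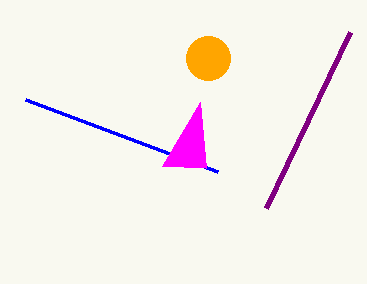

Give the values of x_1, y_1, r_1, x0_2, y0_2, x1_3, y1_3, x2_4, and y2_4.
x_1 = 208
y_1 = 58
r_1 = 22
x0_2 = 350
y0_2 = 32
x1_3 = 26
y1_3 = 100
x2_4 = 206
y2_4 = 168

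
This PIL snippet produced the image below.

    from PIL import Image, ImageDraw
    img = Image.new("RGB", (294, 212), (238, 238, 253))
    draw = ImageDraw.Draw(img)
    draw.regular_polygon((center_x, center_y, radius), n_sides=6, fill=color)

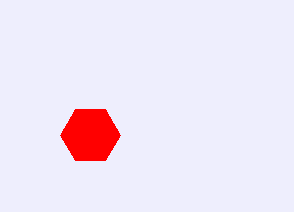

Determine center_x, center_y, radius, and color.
center_x = 90, center_y = 135, radius = 30, color = 'red'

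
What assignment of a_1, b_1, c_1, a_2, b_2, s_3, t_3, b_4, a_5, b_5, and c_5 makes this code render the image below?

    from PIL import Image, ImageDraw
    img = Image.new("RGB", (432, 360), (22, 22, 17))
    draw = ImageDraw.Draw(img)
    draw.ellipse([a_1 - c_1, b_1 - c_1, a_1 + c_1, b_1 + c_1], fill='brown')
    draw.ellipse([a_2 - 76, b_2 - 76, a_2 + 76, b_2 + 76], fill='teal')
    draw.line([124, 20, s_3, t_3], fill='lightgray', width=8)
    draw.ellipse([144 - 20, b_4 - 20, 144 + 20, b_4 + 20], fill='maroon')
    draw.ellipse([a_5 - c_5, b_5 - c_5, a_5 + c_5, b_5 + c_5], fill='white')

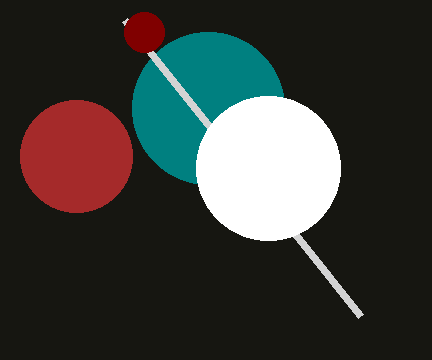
a_1 = 76, b_1 = 156, c_1 = 56, a_2 = 208, b_2 = 108, s_3 = 360, t_3 = 316, b_4 = 32, a_5 = 268, b_5 = 168, c_5 = 72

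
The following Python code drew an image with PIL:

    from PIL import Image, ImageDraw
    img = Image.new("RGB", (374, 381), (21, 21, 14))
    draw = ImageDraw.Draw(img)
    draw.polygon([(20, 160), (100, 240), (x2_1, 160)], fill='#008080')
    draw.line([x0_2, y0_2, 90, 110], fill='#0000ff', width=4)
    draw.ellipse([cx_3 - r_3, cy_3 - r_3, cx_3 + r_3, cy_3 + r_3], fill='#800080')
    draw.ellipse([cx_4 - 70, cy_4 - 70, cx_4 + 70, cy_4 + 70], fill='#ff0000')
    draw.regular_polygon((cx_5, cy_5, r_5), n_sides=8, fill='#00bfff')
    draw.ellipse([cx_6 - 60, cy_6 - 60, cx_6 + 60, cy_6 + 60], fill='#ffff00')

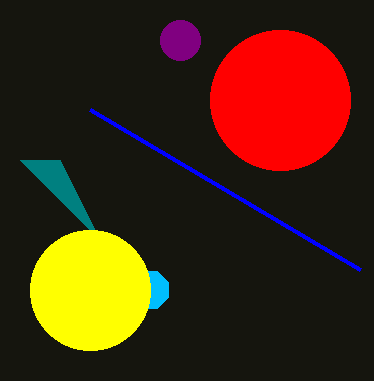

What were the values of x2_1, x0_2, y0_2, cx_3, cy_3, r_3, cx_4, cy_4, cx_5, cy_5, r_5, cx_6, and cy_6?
x2_1 = 60, x0_2 = 360, y0_2 = 270, cx_3 = 180, cy_3 = 40, r_3 = 20, cx_4 = 280, cy_4 = 100, cx_5 = 150, cy_5 = 290, r_5 = 20, cx_6 = 90, cy_6 = 290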